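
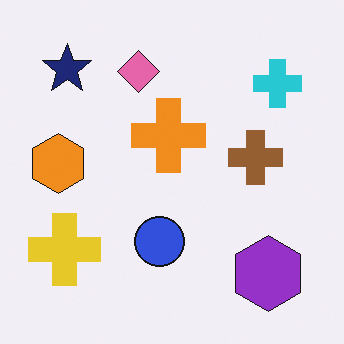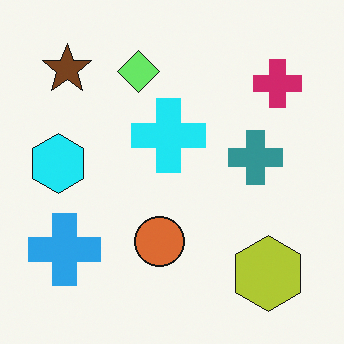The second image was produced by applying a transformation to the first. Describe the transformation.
It was hue-shifted by a moderate amount.

Every shape's color has rotated by the same amount around the hue wheel — a uniform hue shift.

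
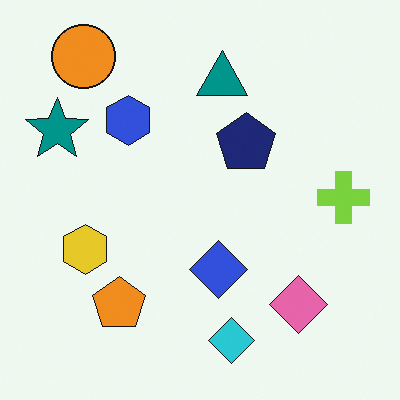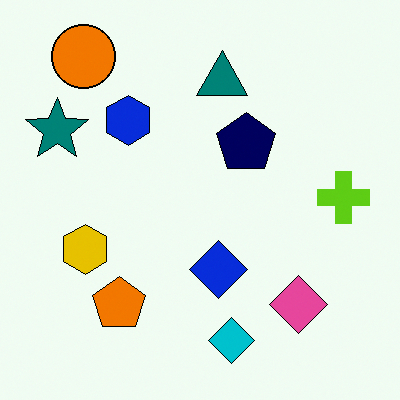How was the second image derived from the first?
The image was given slightly increased contrast.

Tones are pushed away from mid-grey across the whole image — a global contrast change.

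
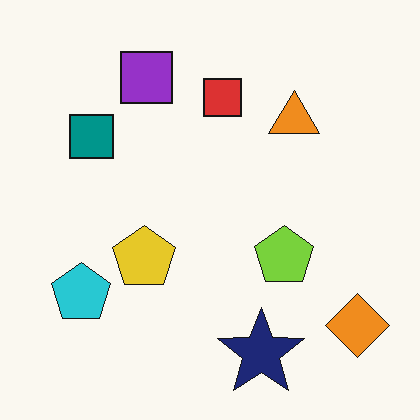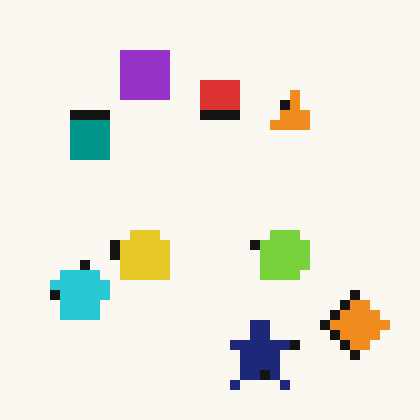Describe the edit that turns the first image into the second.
The image was coarsely pixelated.

Shapes are reduced to large square blocks; fine edges and outlines are lost — a downscale-then-upscale (mosaic) effect.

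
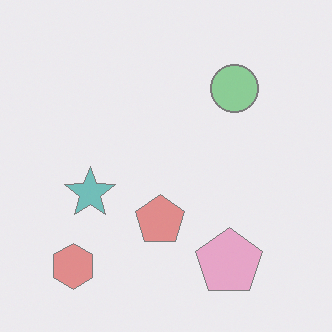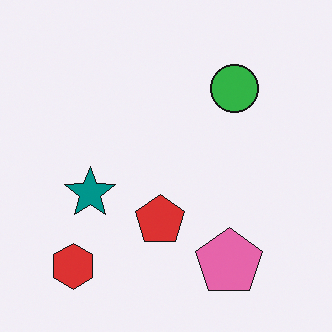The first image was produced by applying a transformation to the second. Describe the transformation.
The transformation is: given much lower contrast.

Tones are pushed toward mid-grey across the whole image — a global contrast change.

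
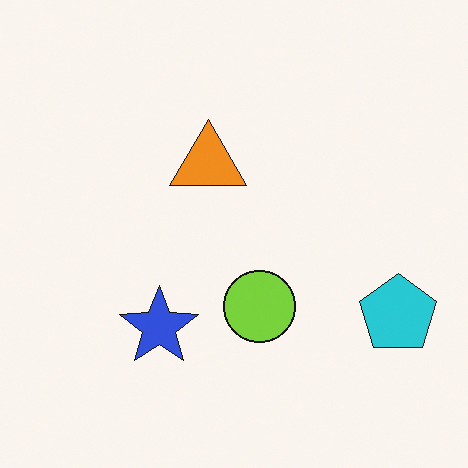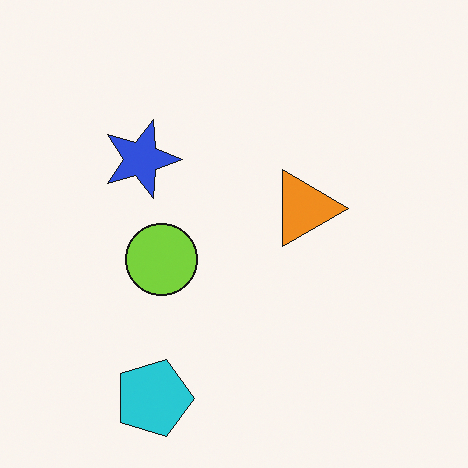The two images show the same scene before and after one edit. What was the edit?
The image was rotated 90° clockwise.

The cyan pentagon sits in the bottom-right of the first image and the bottom-left of the second — consistent with a whole-image 90° clockwise rotation.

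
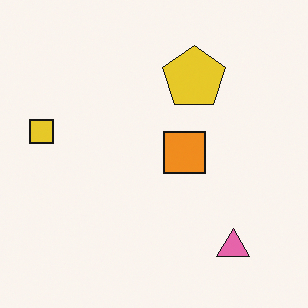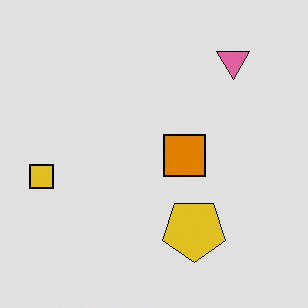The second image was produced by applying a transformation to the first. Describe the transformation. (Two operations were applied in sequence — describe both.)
The image was flipped vertically (top ↔ bottom), then moderately posterized.

The pink triangle is in the bottom-right of the first image and the top-right of the second — shapes on opposite sides of the horizontal midline have swapped in a mirror flip. Each flat color has snapped to a coarser quantized level — most visibly, the near-white background has dropped to a flat grey.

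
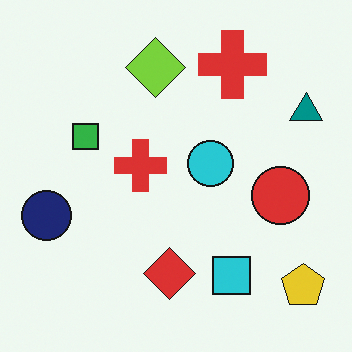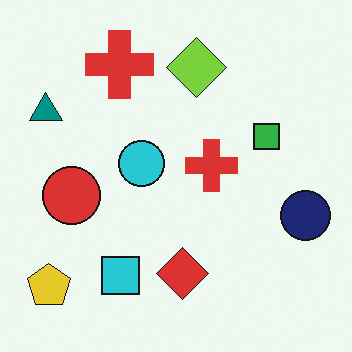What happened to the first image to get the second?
The image was flipped horizontally (left ↔ right).

The teal triangle is in the top-right of the first image and the top-left of the second — shapes on opposite sides of the vertical midline have swapped in a mirror flip.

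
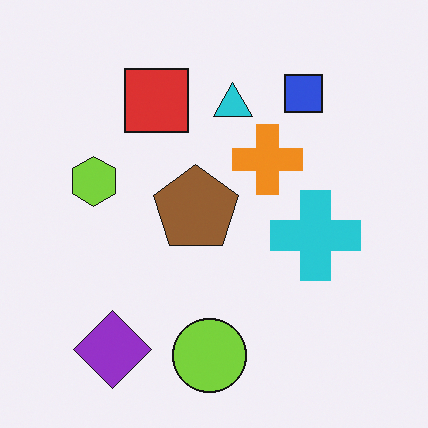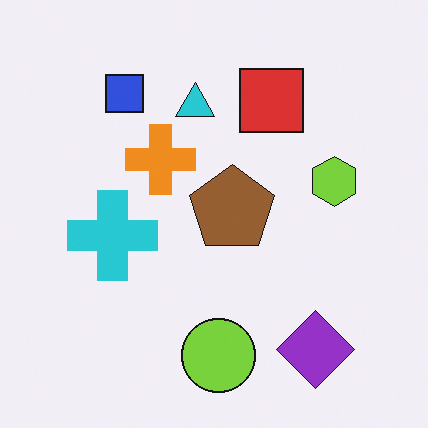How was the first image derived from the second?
The transformation is: flipped horizontally (left ↔ right).

The lime hexagon is in the right of the second image and the left of the first — shapes on opposite sides of the vertical midline have swapped in a mirror flip.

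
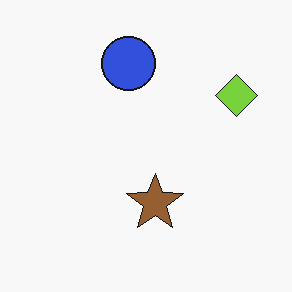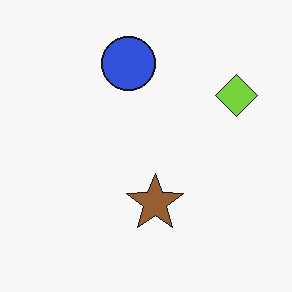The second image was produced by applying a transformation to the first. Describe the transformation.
The second image is the first given moderate JPEG compression.

Blocky 8×8 compression artifacts appear around shape edges and the flat background shows ringing — characteristic JPEG degradation.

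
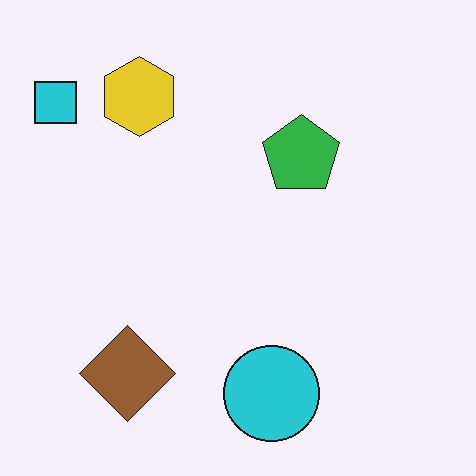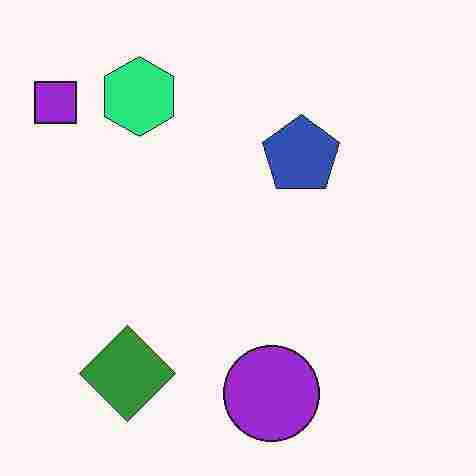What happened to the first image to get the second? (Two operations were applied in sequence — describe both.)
Hue-shifted through roughly a third of the color wheel, then degraded with heavy JPEG compression.

Every shape's color has rotated by the same amount around the hue wheel — a uniform hue shift. Blocky 8×8 compression artifacts appear around shape edges and the flat background shows ringing — characteristic JPEG degradation.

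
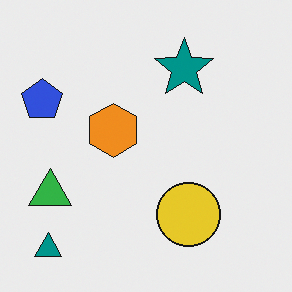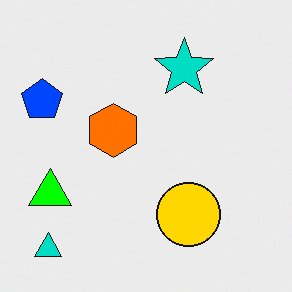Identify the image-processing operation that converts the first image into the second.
This is the original image heavily oversaturated.

All colors are more vivid — a global saturation change.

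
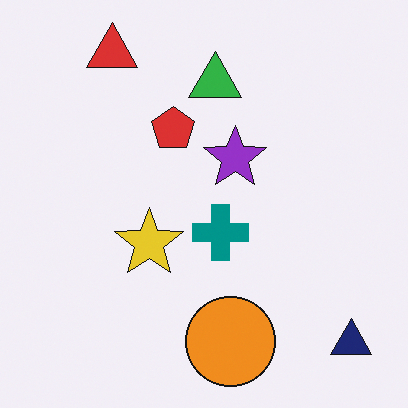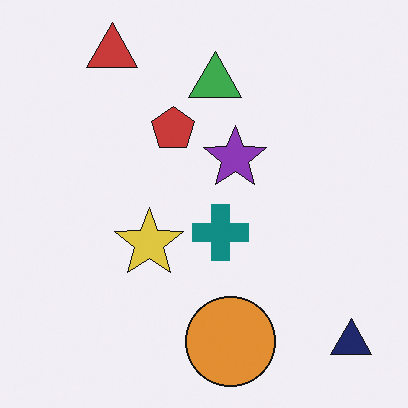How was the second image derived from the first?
The transformation is: slightly desaturated.

All colors are more muted and greyish — a global saturation change.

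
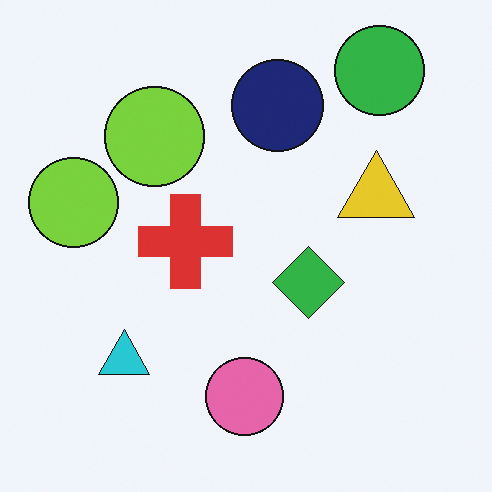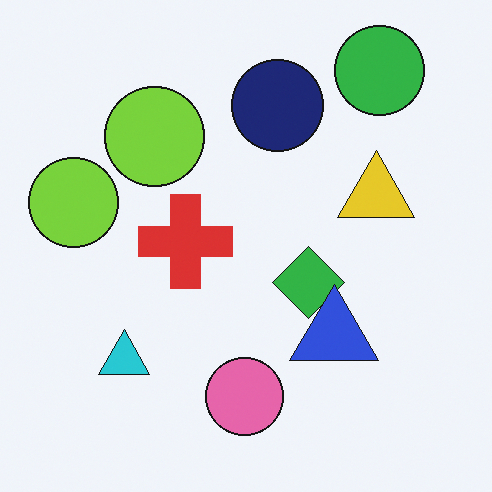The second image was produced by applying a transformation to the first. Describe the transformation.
The transformation is: overlaid with an additional blue triangle.

A blue triangle appears in the second image that is absent from the first.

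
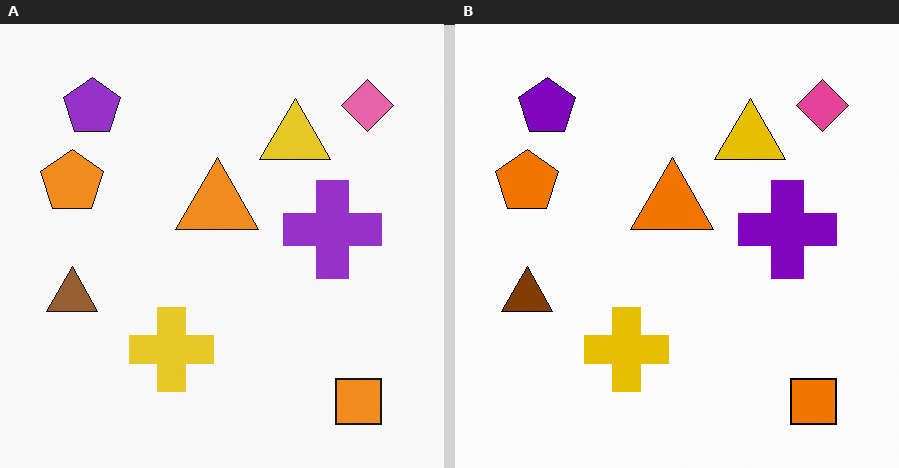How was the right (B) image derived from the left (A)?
The image was given slightly increased contrast.

Tones are pushed away from mid-grey across the whole image — a global contrast change.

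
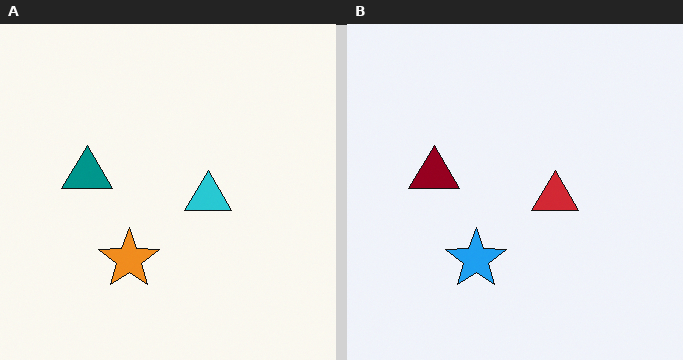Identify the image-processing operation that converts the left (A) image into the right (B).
The right (B) image is the left (A) hue-shifted by a large amount.

Every shape's color has rotated by the same amount around the hue wheel — a uniform hue shift.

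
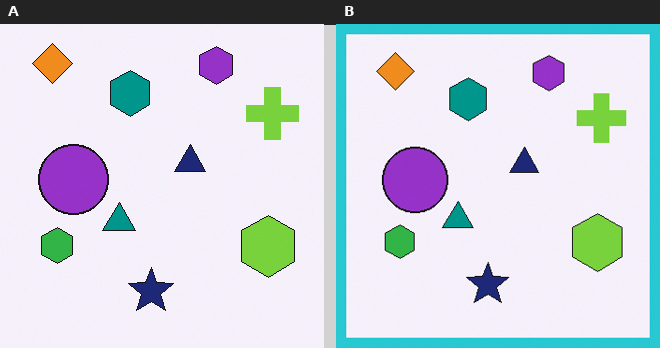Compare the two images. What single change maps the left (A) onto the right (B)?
The image was framed with a cyan border.

A solid cyan frame runs around the edge of the right (B) image, with the content slightly shrunk inside it.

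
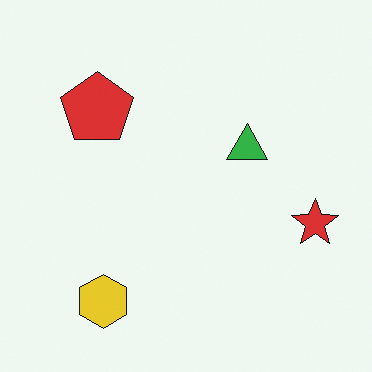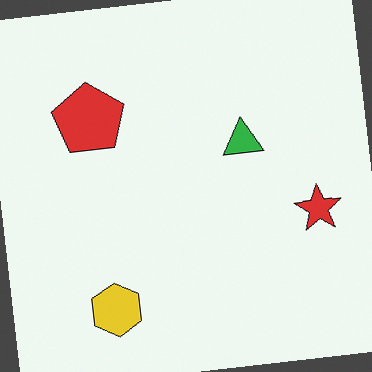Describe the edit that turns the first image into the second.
The second image is the first rotated counter-clockwise by a few degrees.

Every shape is tilted by the same angle and the image corners show triangular fill wedges — a whole-image rotation by a non-right angle.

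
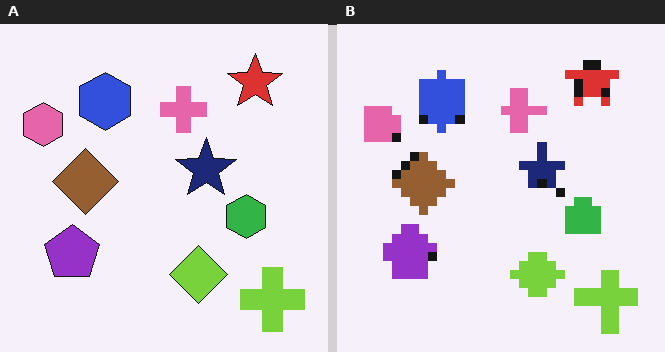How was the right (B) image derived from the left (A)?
The image was coarsely pixelated.

Shapes are reduced to large square blocks; fine edges and outlines are lost — a downscale-then-upscale (mosaic) effect.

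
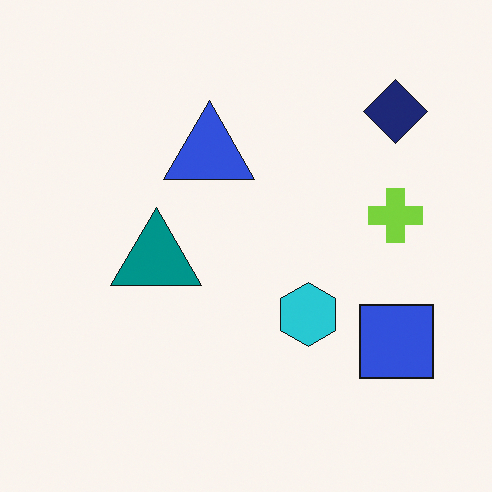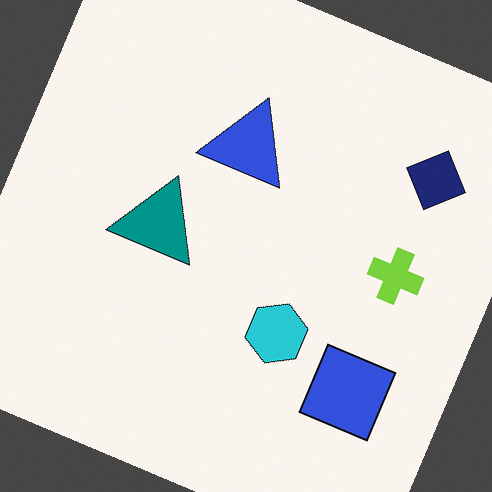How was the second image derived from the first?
This is the original image rotated clockwise by a clearly visible amount.

Every shape is tilted by the same angle and the image corners show triangular fill wedges — a whole-image rotation by a non-right angle.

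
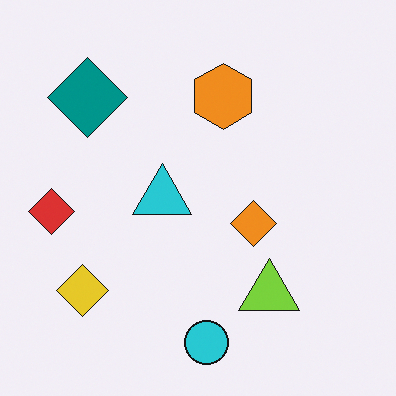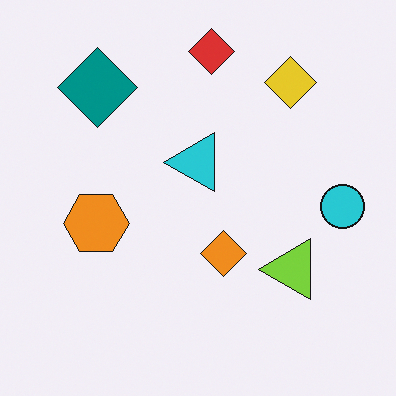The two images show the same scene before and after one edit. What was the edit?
The image was transposed (reflected across the top-left ↔ bottom-right diagonal).

Shapes have swapped their row and column positions — what was in the top-right is now in the bottom-left — a diagonal reflection.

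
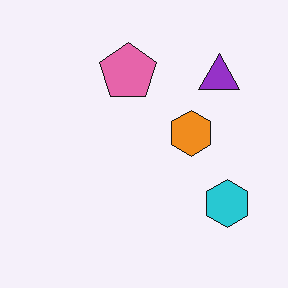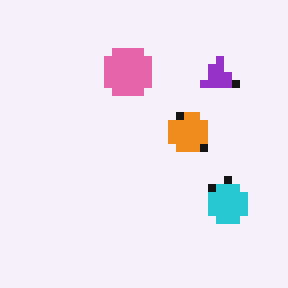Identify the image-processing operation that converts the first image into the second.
The second image is the first moderately pixelated.

Shapes are reduced to large square blocks; fine edges and outlines are lost — a downscale-then-upscale (mosaic) effect.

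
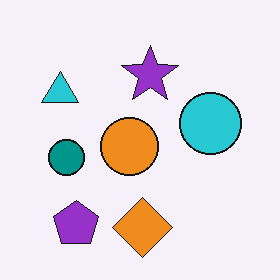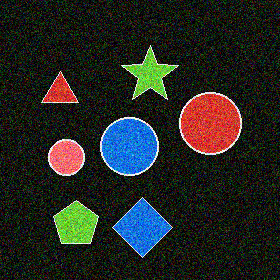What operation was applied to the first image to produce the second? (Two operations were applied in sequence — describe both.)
The second image is the first degraded with a thick layer of grain, then color-inverted (negative).

Random speckle covers the whole image, including the flat background. The light background has become dark and every shape's color is its complement — a photographic negative.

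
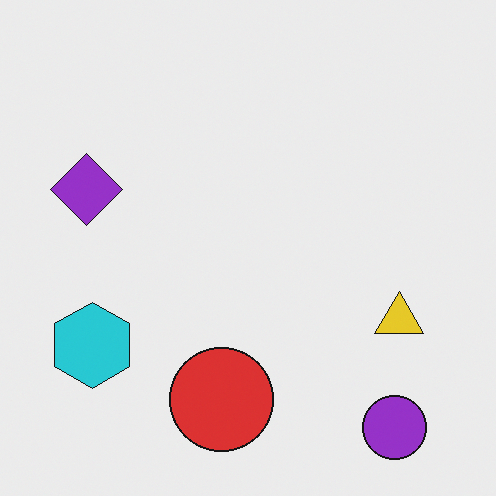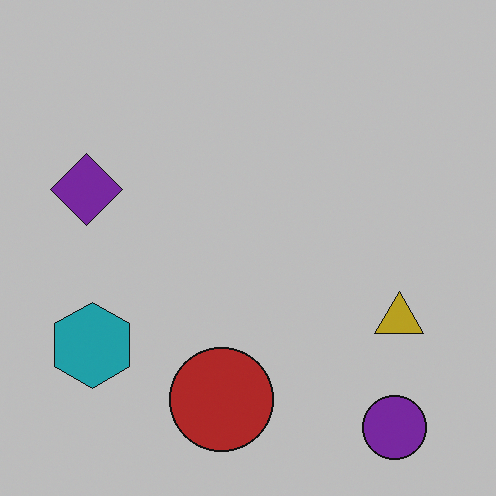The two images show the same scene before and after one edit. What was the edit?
It was slightly darkened.

Every pixel — background and shapes alike — is uniformly darkened.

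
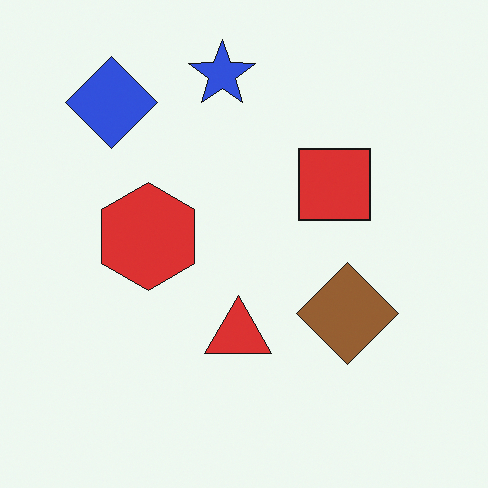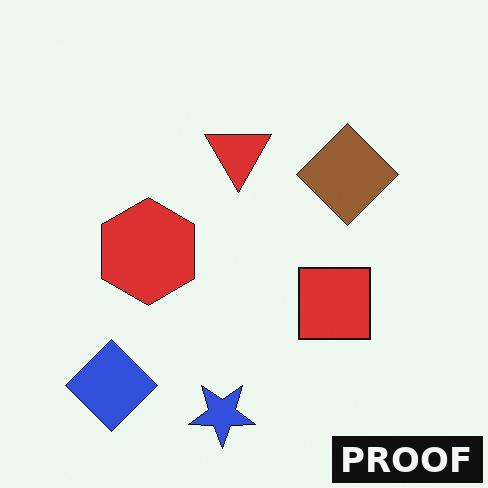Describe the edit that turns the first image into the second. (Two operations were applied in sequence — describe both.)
The transformation is: flipped vertically (top ↔ bottom), then watermarked with the text "PROOF" in the lower-right corner.

The blue star is in the top of the first image and the bottom of the second — shapes on opposite sides of the horizontal midline have swapped in a mirror flip. A dark label reading "PROOF" appears in the lower-right corner.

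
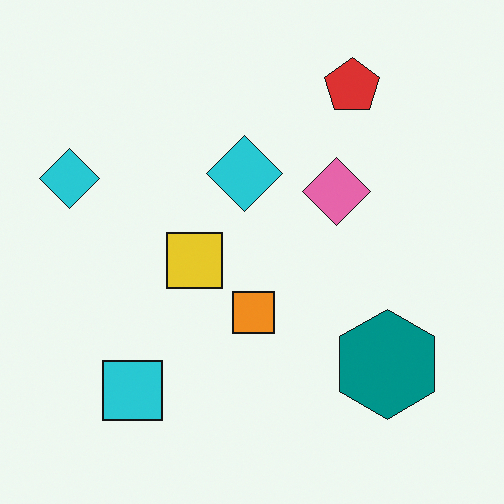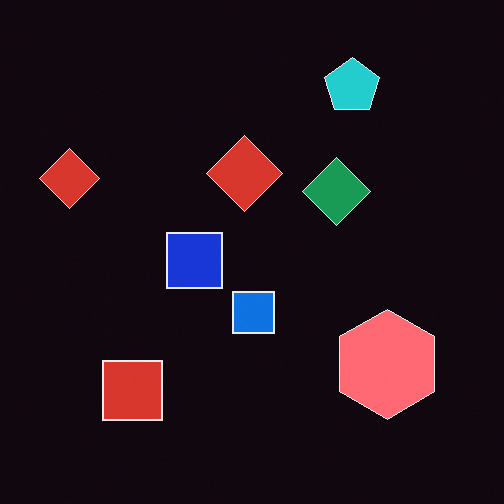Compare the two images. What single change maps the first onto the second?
The image was color-inverted (negative).

The light background has become dark and every shape's color is its complement — a photographic negative.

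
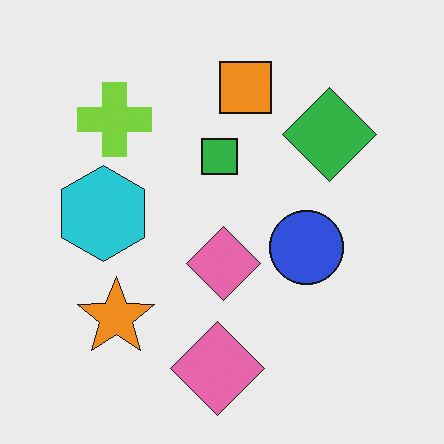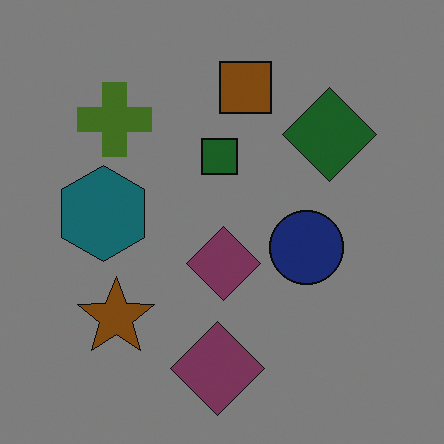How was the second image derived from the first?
Darkened a lot.

Every pixel — background and shapes alike — is uniformly darkened.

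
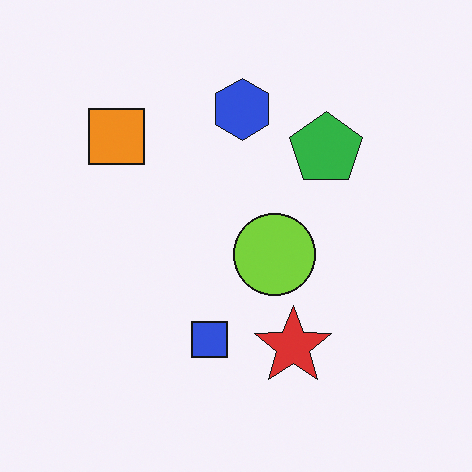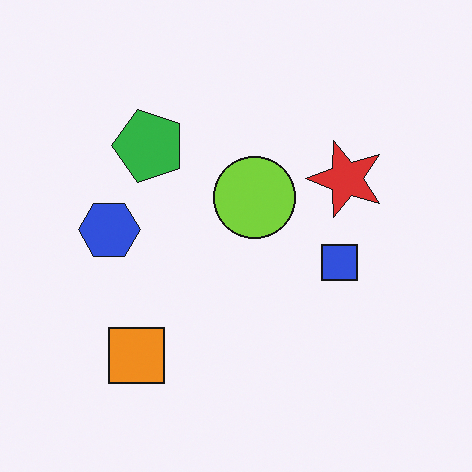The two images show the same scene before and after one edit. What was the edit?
The transformation is: rotated 90° counter-clockwise.

The orange square sits in the top-left of the first image and the bottom-left of the second — consistent with a whole-image 90° counter-clockwise rotation.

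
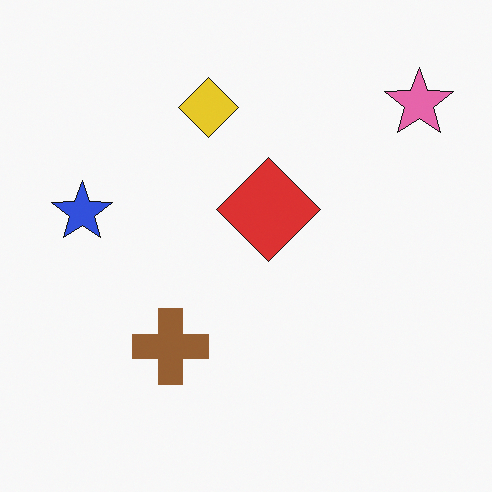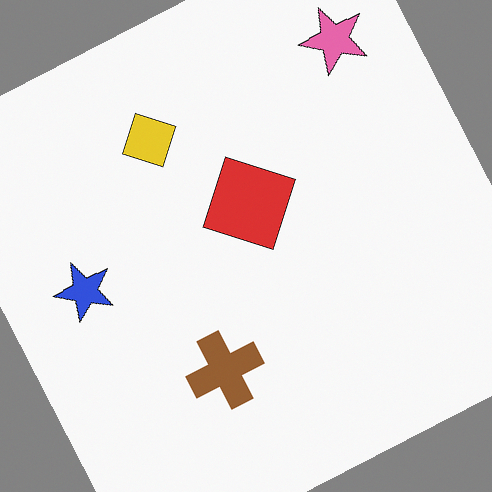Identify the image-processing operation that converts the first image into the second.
This is the original image rotated counter-clockwise by a clearly visible amount.

Every shape is tilted by the same angle and the image corners show triangular fill wedges — a whole-image rotation by a non-right angle.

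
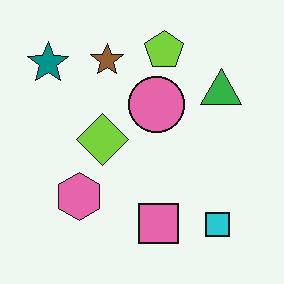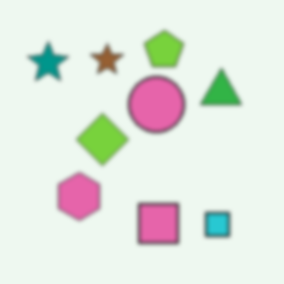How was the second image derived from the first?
This is the original image lightly blurred.

Shape edges and outlines are uniformly softened across the whole image.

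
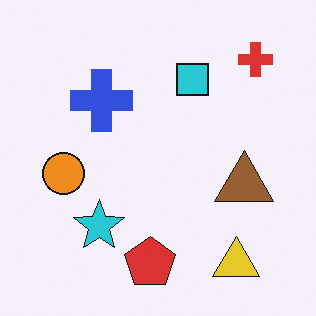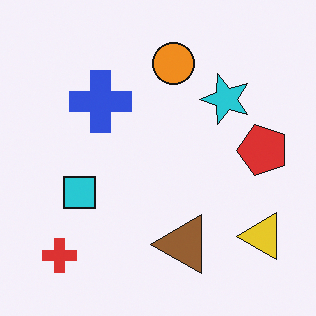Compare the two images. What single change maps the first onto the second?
The second image is the first transposed (reflected across the top-left ↔ bottom-right diagonal).

Shapes have swapped their row and column positions — what was in the top-right is now in the bottom-left — a diagonal reflection.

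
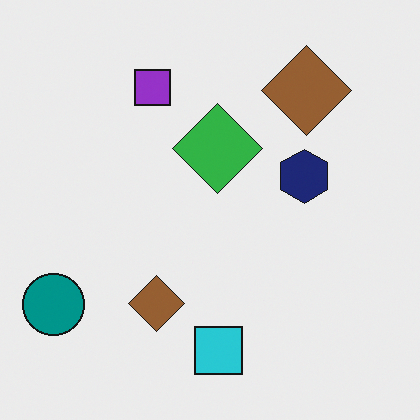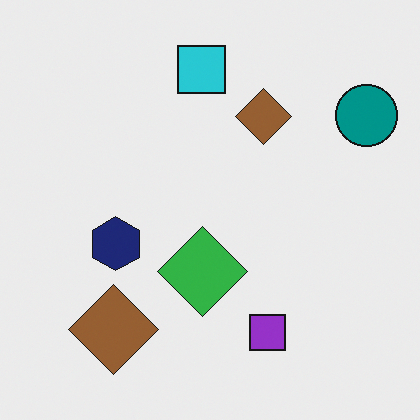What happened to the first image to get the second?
Rotated 180°.

The teal circle sits in the bottom-left of the first image and the top-right of the second — consistent with a whole-image 180° rotation.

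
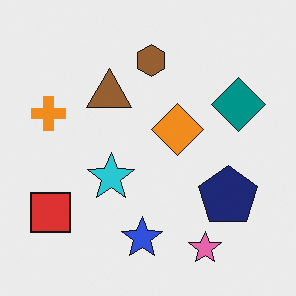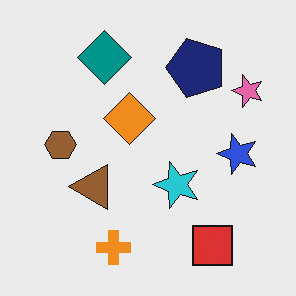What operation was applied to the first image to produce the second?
It was rotated 90° counter-clockwise.

The red square sits in the bottom-left of the first image and the bottom-right of the second — consistent with a whole-image 90° counter-clockwise rotation.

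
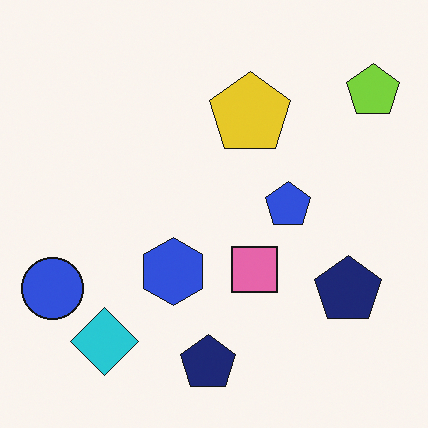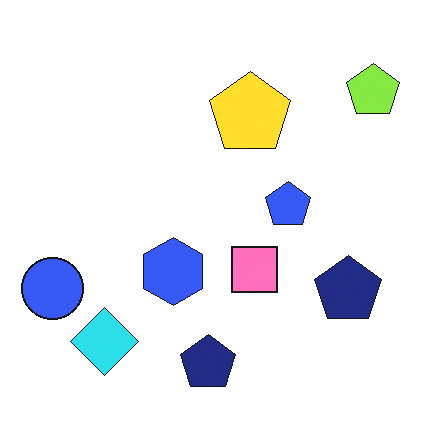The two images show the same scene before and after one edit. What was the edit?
The second image is the first brightened a little.

Every pixel — background and shapes alike — is uniformly brightened.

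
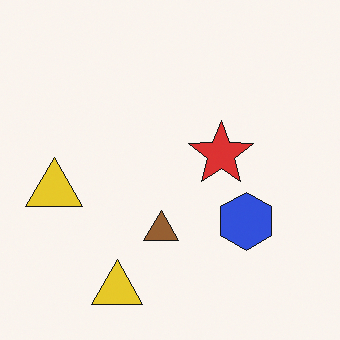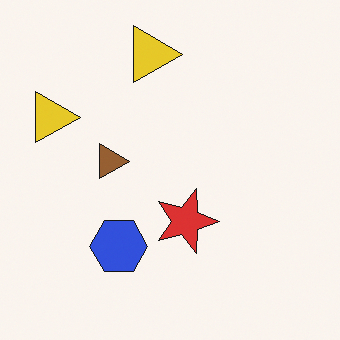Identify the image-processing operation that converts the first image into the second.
The image was rotated 90° clockwise.

The blue hexagon sits in the right of the first image and the bottom of the second — consistent with a whole-image 90° clockwise rotation.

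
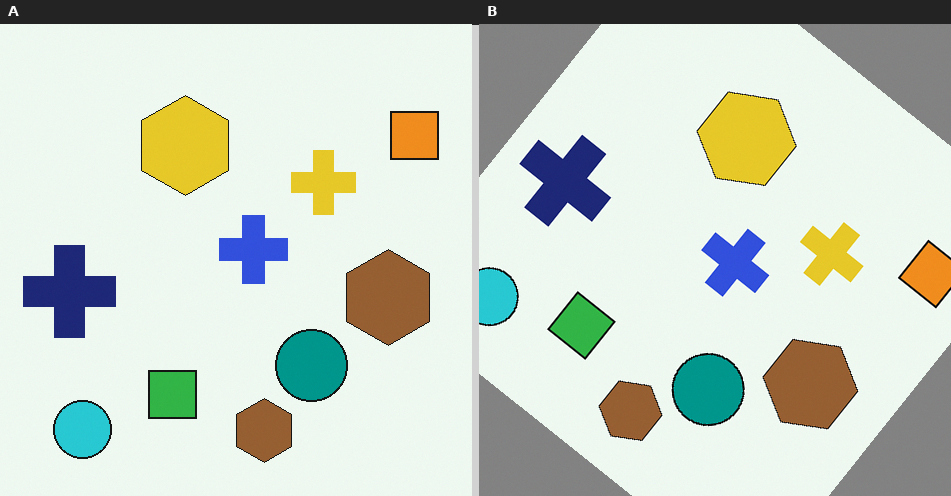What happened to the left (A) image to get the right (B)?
It was rotated clockwise by a large amount — several tens of degrees.

Every shape is tilted by the same angle and the image corners show triangular fill wedges — a whole-image rotation by a non-right angle.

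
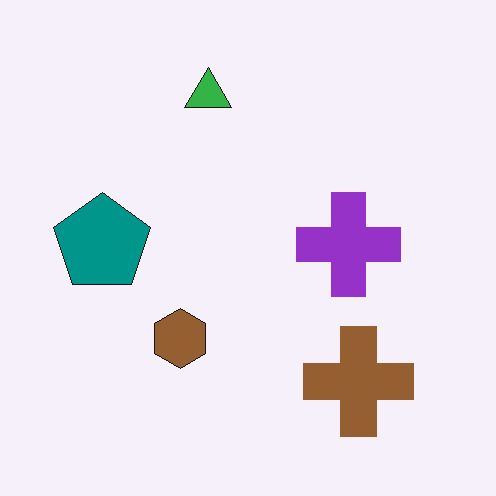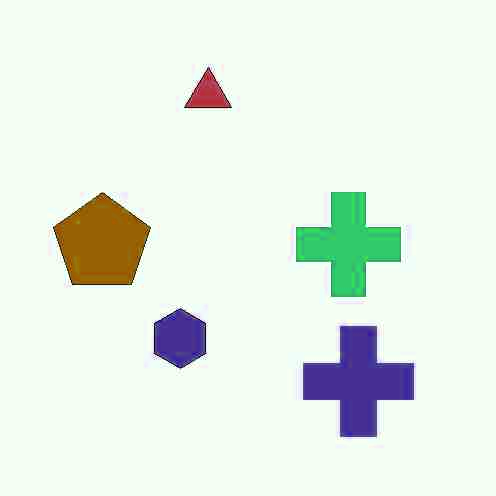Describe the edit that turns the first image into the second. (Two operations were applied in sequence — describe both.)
Heavily JPEG-compressed with obvious blocking artifacts, then hue-shifted by a large amount.

Blocky 8×8 compression artifacts appear around shape edges and the flat background shows ringing — characteristic JPEG degradation. Every shape's color has rotated by the same amount around the hue wheel — a uniform hue shift.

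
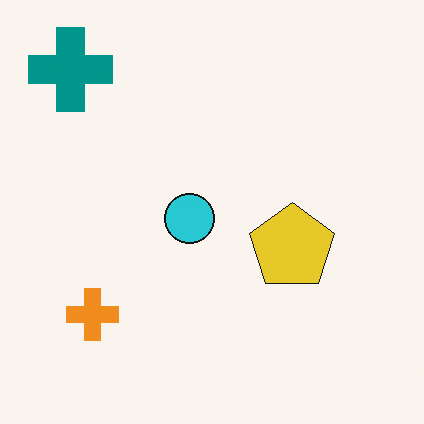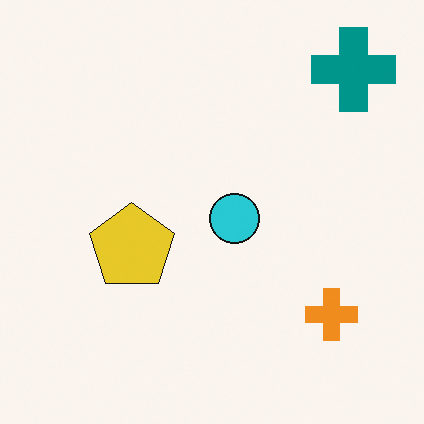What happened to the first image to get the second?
It was flipped horizontally (left ↔ right).

The teal cross is in the top-left of the first image and the top-right of the second — shapes on opposite sides of the vertical midline have swapped in a mirror flip.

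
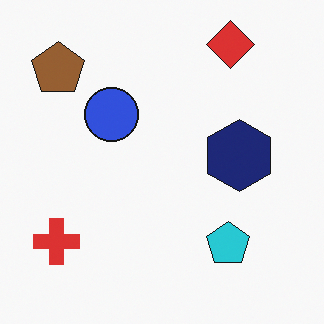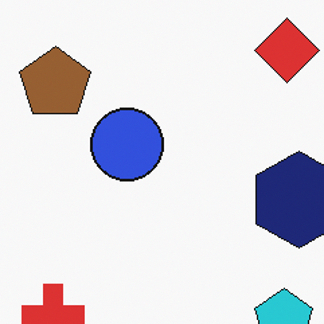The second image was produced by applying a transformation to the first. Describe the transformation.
The image was cropped to a modestly smaller region and rescaled.

The visible shapes are larger and the field of view is narrower; shapes near the original edges may be partly or wholly outside the frame — a crop-and-rescale.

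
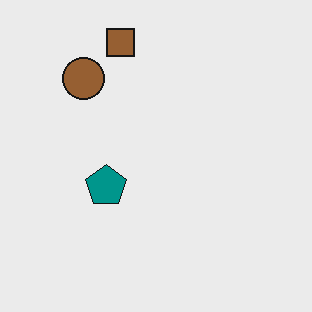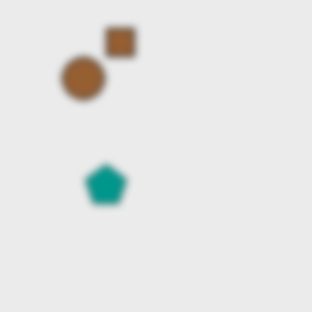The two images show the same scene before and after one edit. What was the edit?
It was moderately blurred.

Shape edges and outlines are uniformly softened across the whole image.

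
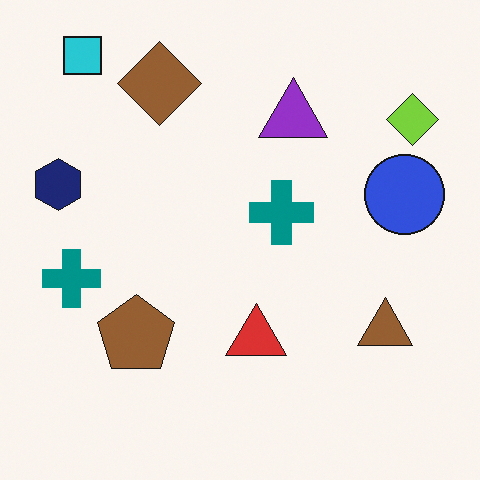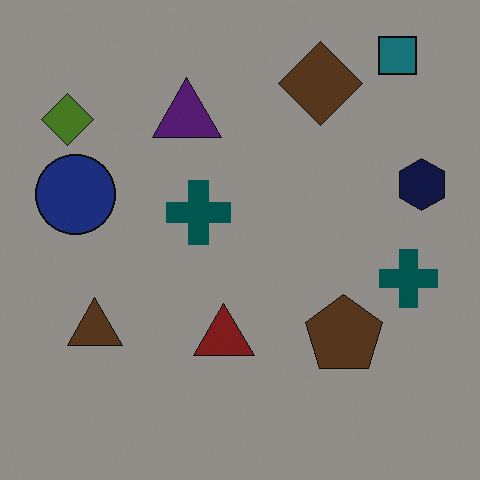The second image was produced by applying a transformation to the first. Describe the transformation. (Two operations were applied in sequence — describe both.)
The transformation is: flipped horizontally (left ↔ right), then substantially darkened.

The navy hexagon is in the left of the first image and the right of the second — shapes on opposite sides of the vertical midline have swapped in a mirror flip. Every pixel — background and shapes alike — is uniformly darkened.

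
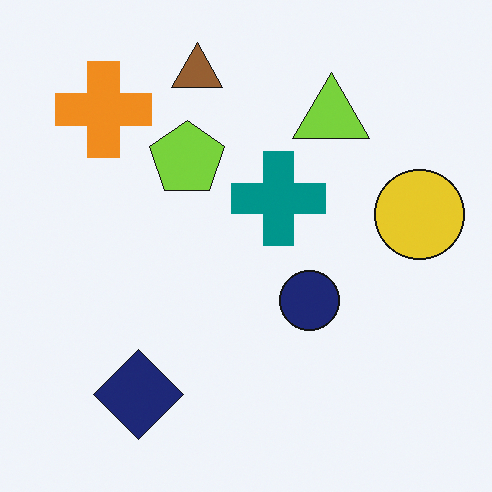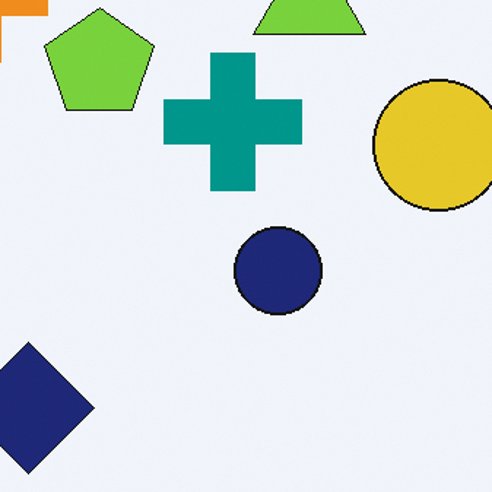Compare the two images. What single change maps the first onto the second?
This is the original image cropped slightly and scaled back up.

The visible shapes are larger and the field of view is narrower; shapes near the original edges may be partly or wholly outside the frame — a crop-and-rescale.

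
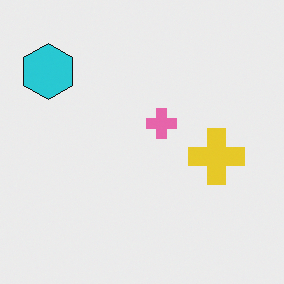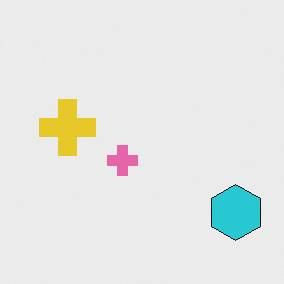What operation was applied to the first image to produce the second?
The transformation is: rotated 180°.

The cyan hexagon sits in the top-left of the first image and the bottom-right of the second — consistent with a whole-image 180° rotation.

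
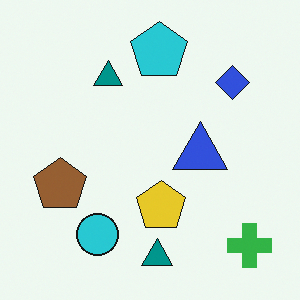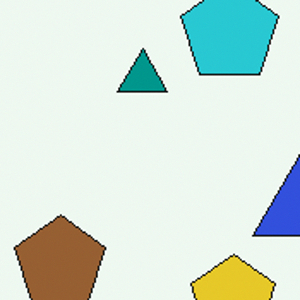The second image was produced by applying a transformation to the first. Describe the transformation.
It was cropped to a noticeably smaller region and rescaled.

The visible shapes are larger and the field of view is narrower; shapes near the original edges may be partly or wholly outside the frame — a crop-and-rescale.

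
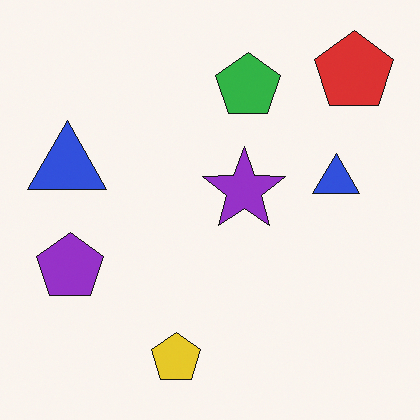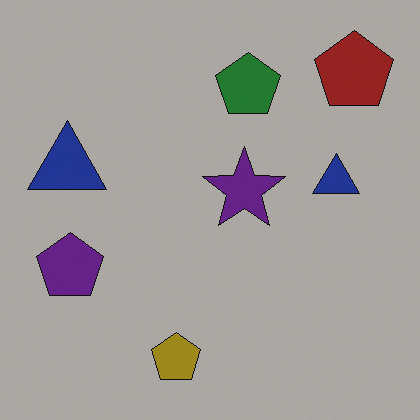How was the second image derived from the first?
Substantially darkened.

Every pixel — background and shapes alike — is uniformly darkened.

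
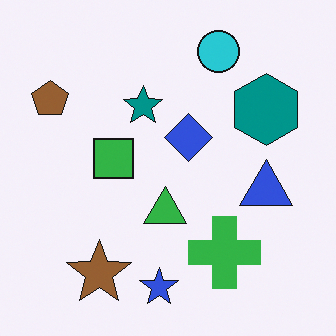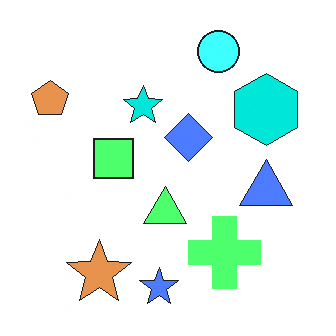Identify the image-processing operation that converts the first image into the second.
It was substantially brightened.

Every pixel — background and shapes alike — is uniformly brightened.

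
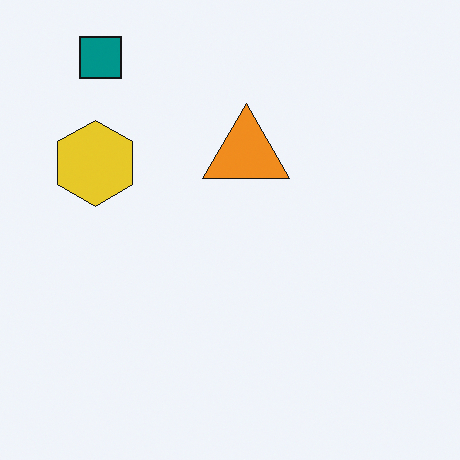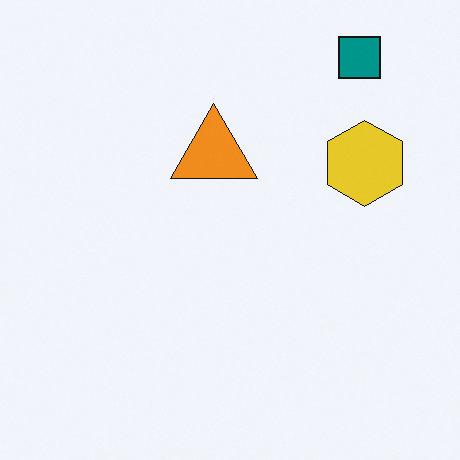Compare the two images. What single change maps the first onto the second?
The second image is the first flipped horizontally (left ↔ right).

The yellow hexagon is in the left of the first image and the right of the second — shapes on opposite sides of the vertical midline have swapped in a mirror flip.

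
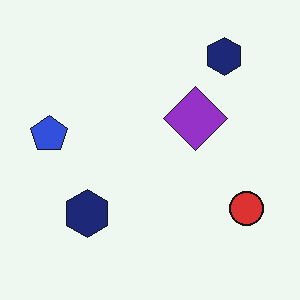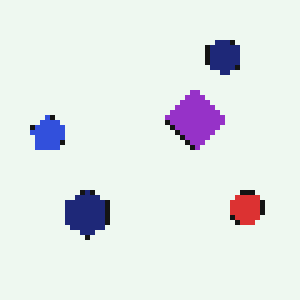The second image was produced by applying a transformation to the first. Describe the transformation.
The second image is the first mildly pixelated.

Shapes are reduced to large square blocks; fine edges and outlines are lost — a downscale-then-upscale (mosaic) effect.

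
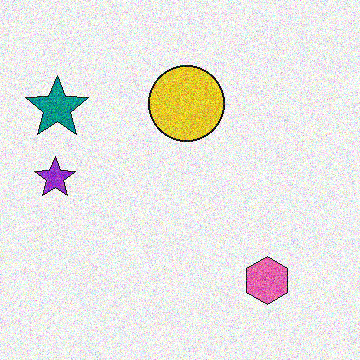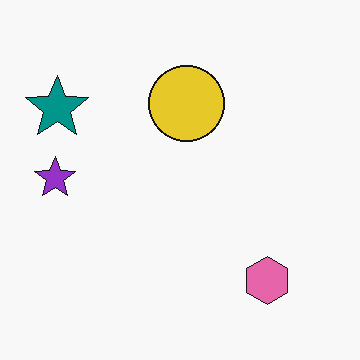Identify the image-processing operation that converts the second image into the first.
The image was degraded with strong gaussian noise.

Random speckle covers the whole image, including the flat background.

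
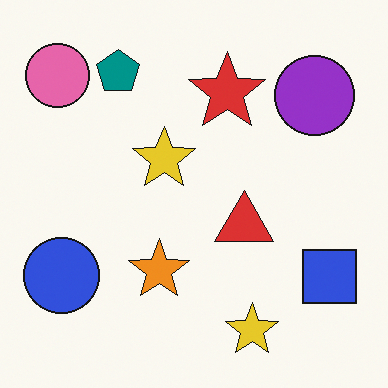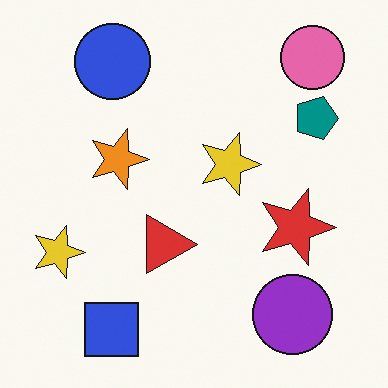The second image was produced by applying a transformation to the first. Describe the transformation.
The image was rotated 90° clockwise.

The pink circle sits in the top-left of the first image and the top-right of the second — consistent with a whole-image 90° clockwise rotation.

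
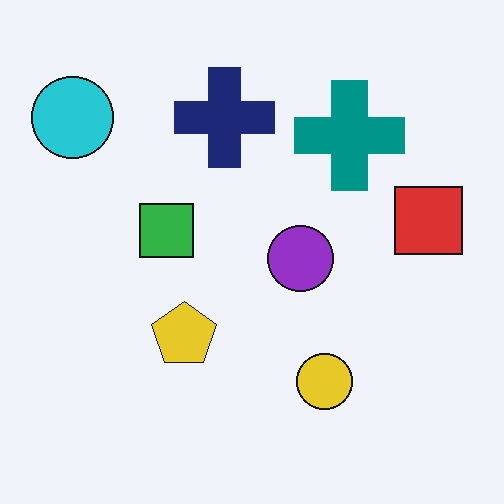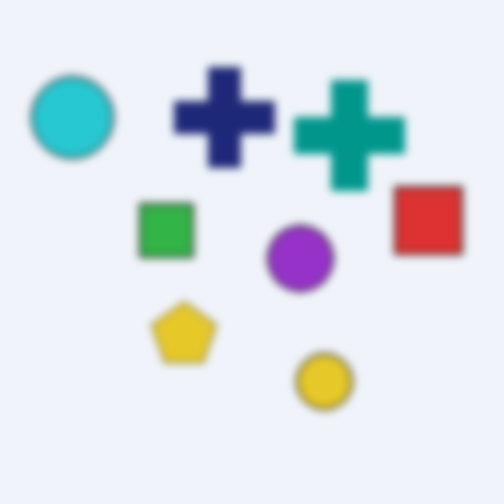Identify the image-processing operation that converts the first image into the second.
The image was moderately blurred.

Shape edges and outlines are uniformly softened across the whole image.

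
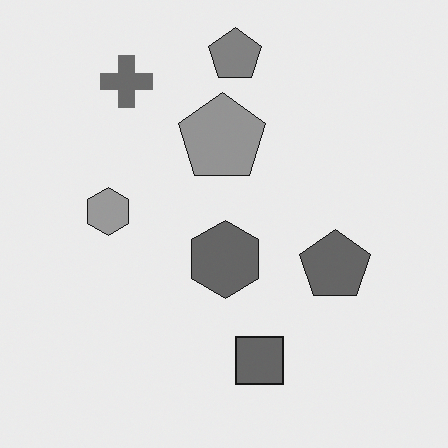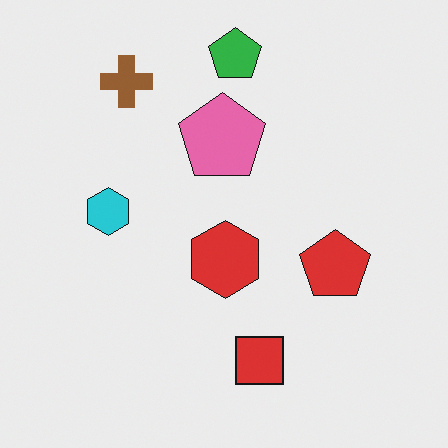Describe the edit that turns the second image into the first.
It was converted to grayscale.

All color is removed — every shape is now a shade of grey.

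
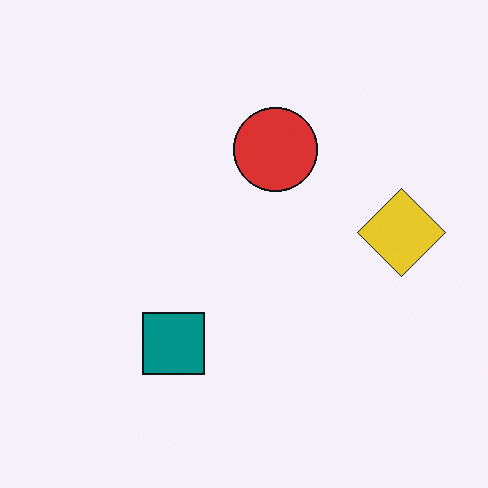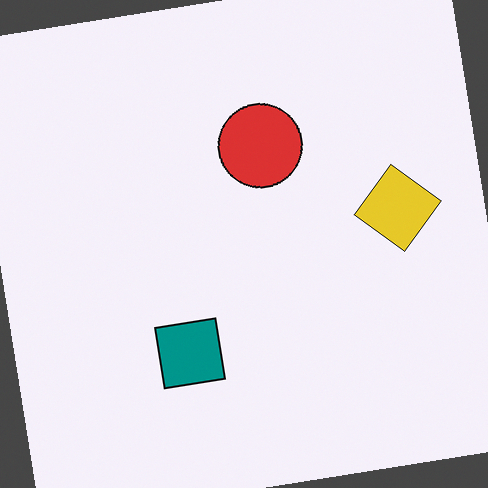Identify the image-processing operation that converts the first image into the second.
The transformation is: rotated counter-clockwise by a small amount.

Every shape is tilted by the same angle and the image corners show triangular fill wedges — a whole-image rotation by a non-right angle.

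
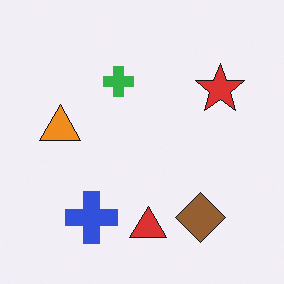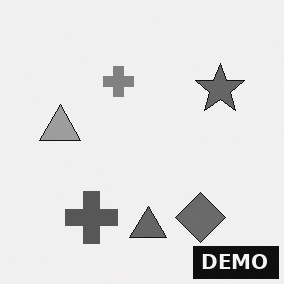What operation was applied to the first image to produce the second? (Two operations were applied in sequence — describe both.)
The transformation is: converted to grayscale, then watermarked with the text "DEMO" in the lower-right corner.

All color is removed — every shape is now a shade of grey. A dark label reading "DEMO" appears in the lower-right corner.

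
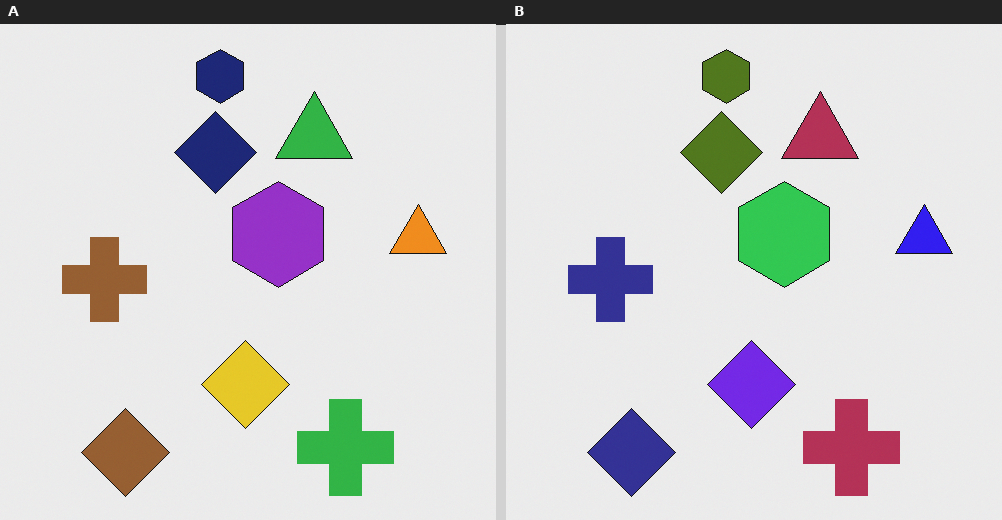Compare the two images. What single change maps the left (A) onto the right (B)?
Hue-shifted through roughly half the color wheel.

Every shape's color has rotated by the same amount around the hue wheel — a uniform hue shift.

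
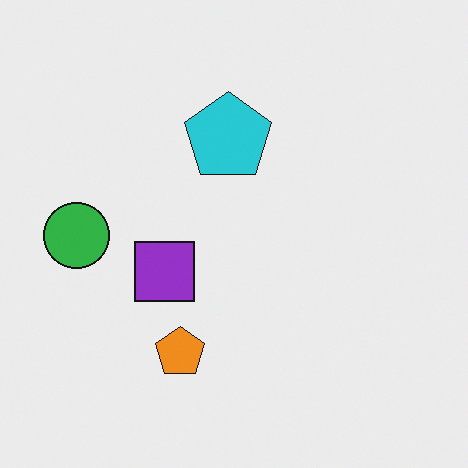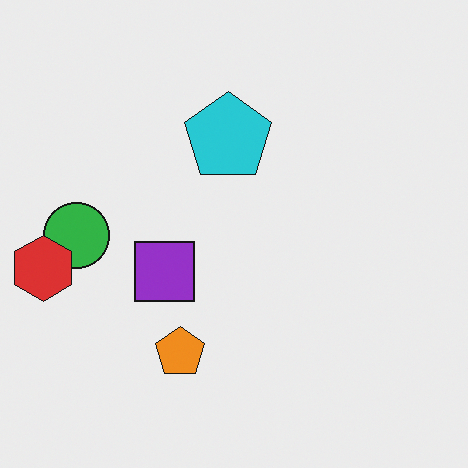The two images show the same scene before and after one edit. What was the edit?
This is the original image overlaid with an additional red hexagon.

A red hexagon appears in the second image that is absent from the first.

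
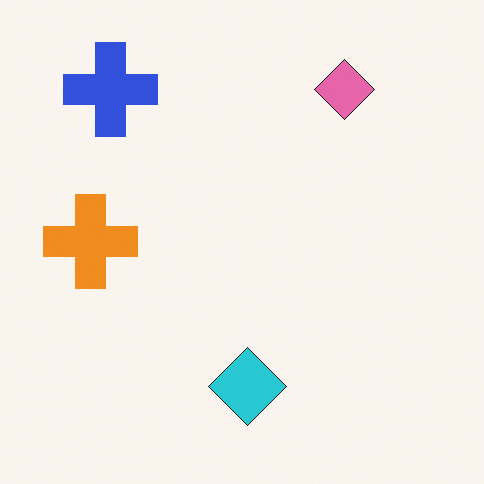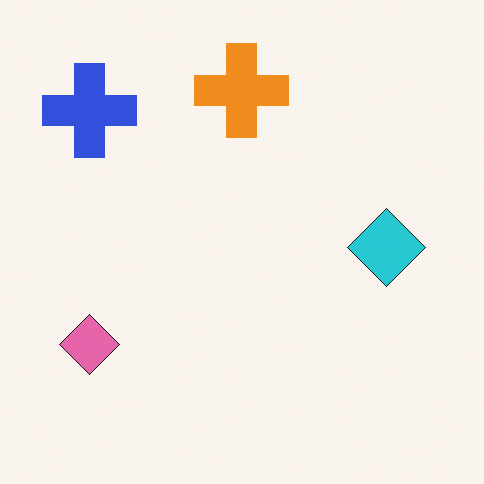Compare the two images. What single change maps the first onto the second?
The second image is the first transposed (reflected across the top-left ↔ bottom-right diagonal).

Shapes have swapped their row and column positions — what was in the top-right is now in the bottom-left — a diagonal reflection.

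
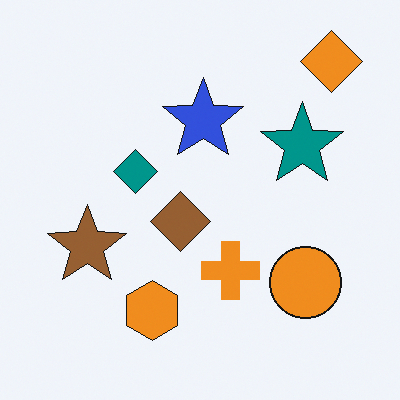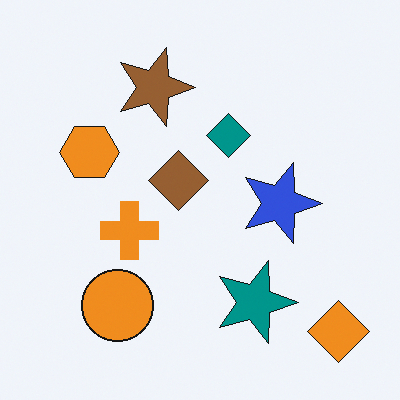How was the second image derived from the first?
Rotated 90° clockwise.

The orange diamond sits in the top-right of the first image and the bottom-right of the second — consistent with a whole-image 90° clockwise rotation.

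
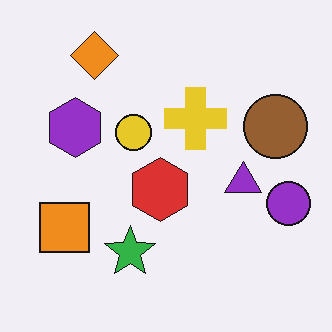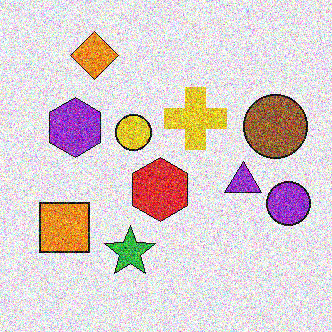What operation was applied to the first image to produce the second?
The image was degraded with a thick layer of grain.

Random speckle covers the whole image, including the flat background.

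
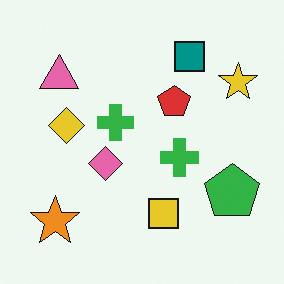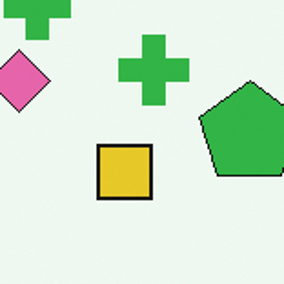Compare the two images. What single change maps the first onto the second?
Cropped to a noticeably smaller region and rescaled.

The visible shapes are larger and the field of view is narrower; shapes near the original edges may be partly or wholly outside the frame — a crop-and-rescale.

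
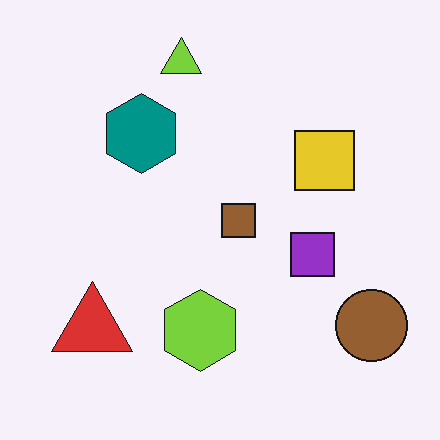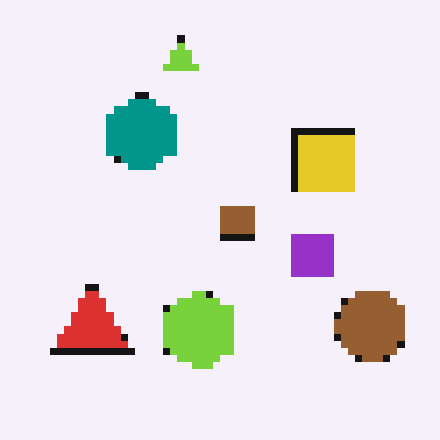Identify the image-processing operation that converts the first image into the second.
It was pixelated into visible square blocks.

Shapes are reduced to large square blocks; fine edges and outlines are lost — a downscale-then-upscale (mosaic) effect.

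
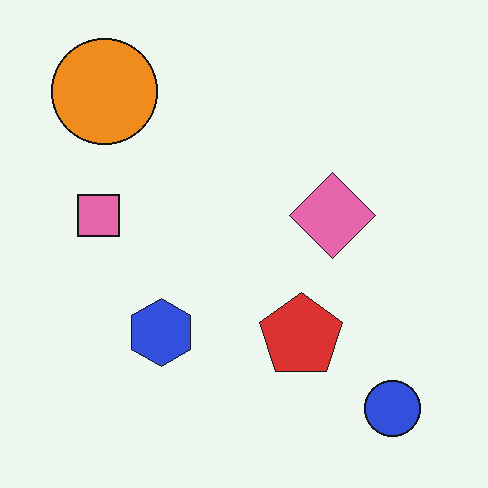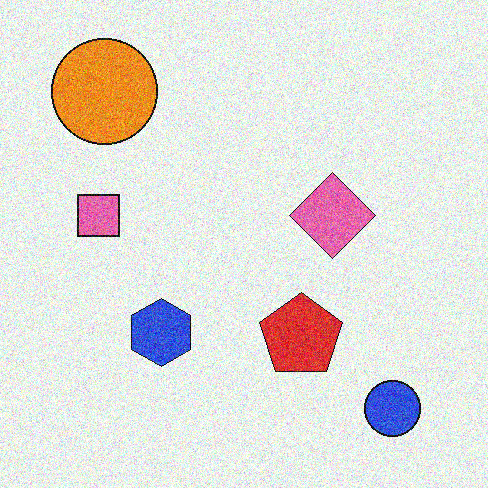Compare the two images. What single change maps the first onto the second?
Degraded with heavy additive noise.

Random speckle covers the whole image, including the flat background.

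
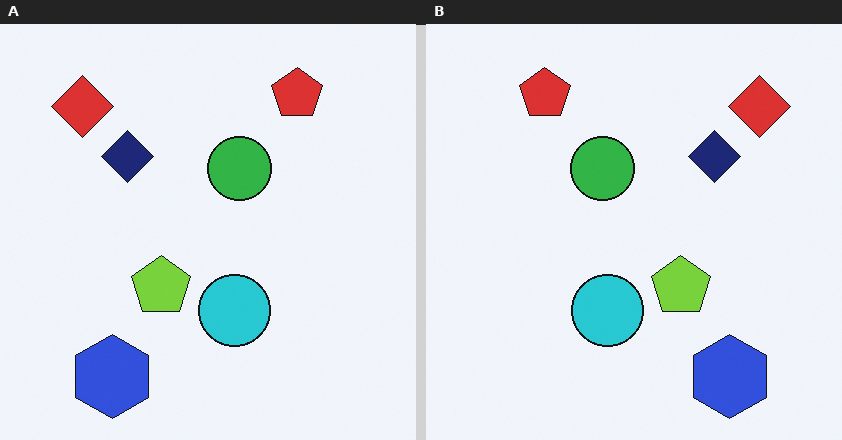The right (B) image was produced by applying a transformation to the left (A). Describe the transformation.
Flipped horizontally (left ↔ right).

The red diamond is in the top-left of the left (A) image and the top-right of the right (B) — shapes on opposite sides of the vertical midline have swapped in a mirror flip.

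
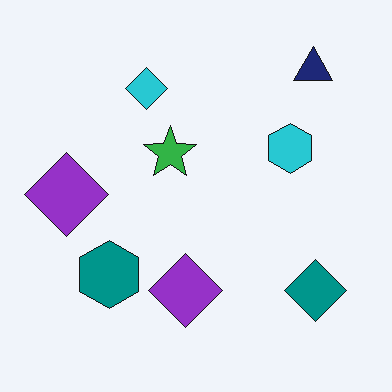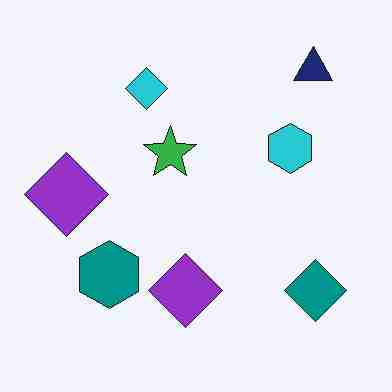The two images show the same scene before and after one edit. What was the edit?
The second image is the first heavily JPEG-compressed with obvious blocking artifacts.

Blocky 8×8 compression artifacts appear around shape edges and the flat background shows ringing — characteristic JPEG degradation.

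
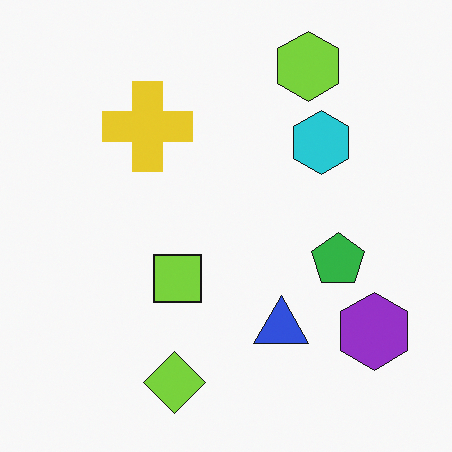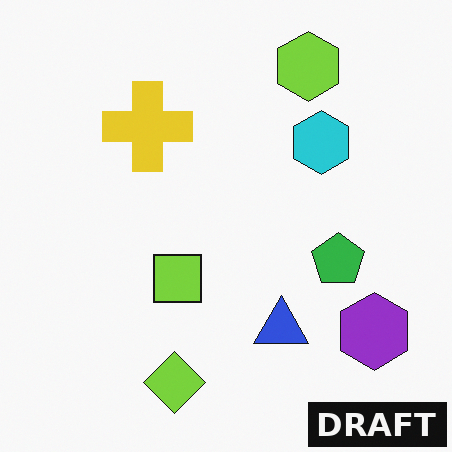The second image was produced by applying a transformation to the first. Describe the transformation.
The image was watermarked with the text "DRAFT" in the lower-right corner.

A dark label reading "DRAFT" appears in the lower-right corner.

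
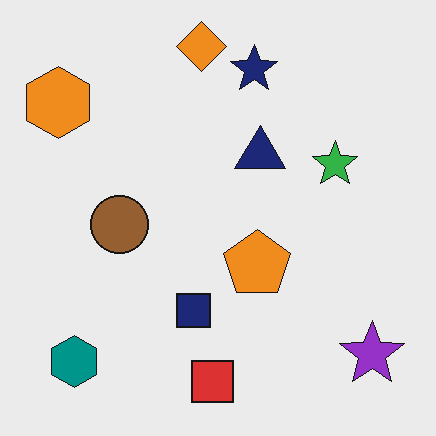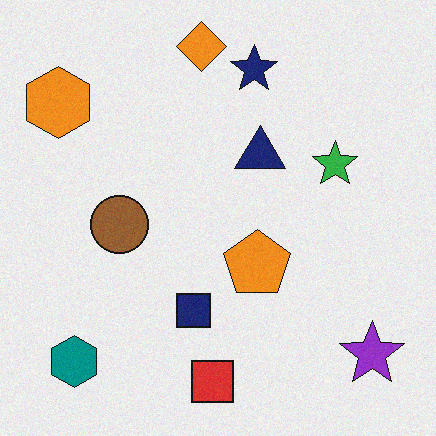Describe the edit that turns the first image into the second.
The image was degraded with light additive noise.

Random speckle covers the whole image, including the flat background.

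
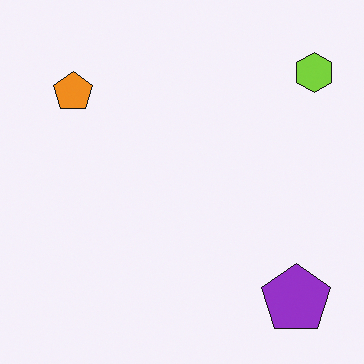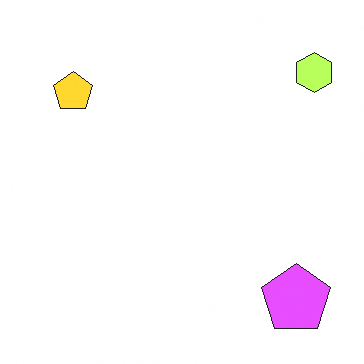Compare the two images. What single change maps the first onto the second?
The second image is the first noticeably brightened.

Every pixel — background and shapes alike — is uniformly brightened.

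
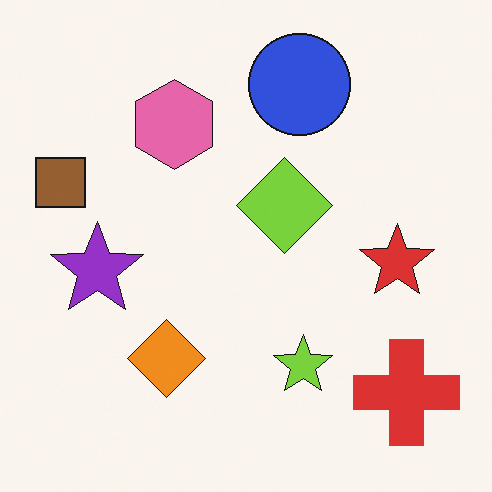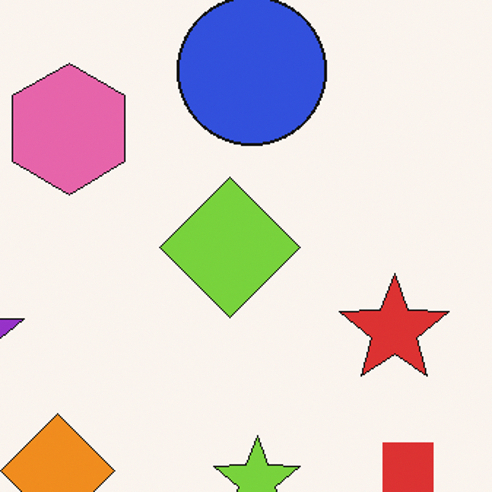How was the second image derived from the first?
This is the original image cropped slightly and scaled back up.

The visible shapes are larger and the field of view is narrower; shapes near the original edges may be partly or wholly outside the frame — a crop-and-rescale.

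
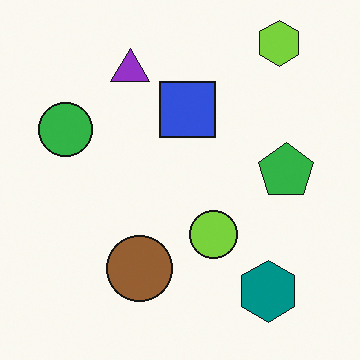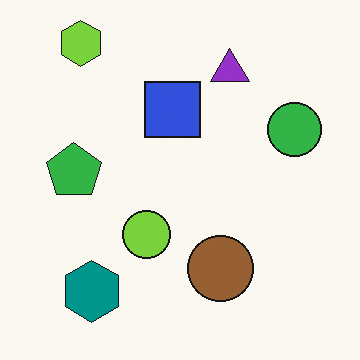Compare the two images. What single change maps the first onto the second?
Flipped horizontally (left ↔ right).

The green circle is in the left of the first image and the right of the second — shapes on opposite sides of the vertical midline have swapped in a mirror flip.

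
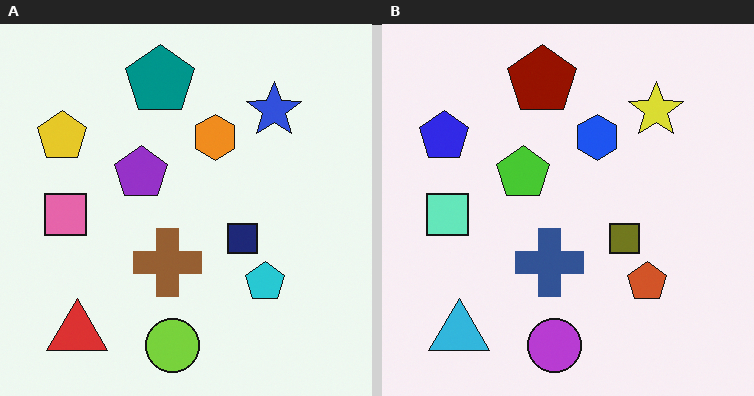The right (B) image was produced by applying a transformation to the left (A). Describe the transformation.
The image was hue-shifted by a large amount.

Every shape's color has rotated by the same amount around the hue wheel — a uniform hue shift.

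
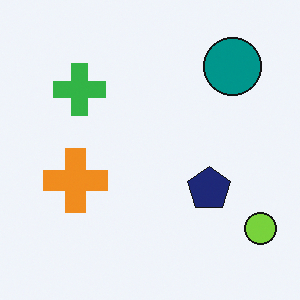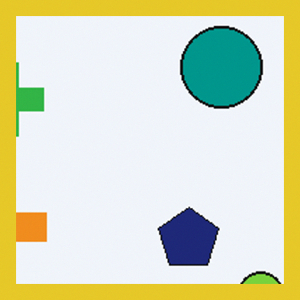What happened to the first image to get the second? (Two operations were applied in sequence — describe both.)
It was cropped to a modestly smaller region and rescaled, then framed with a yellow border.

The visible shapes are larger and the field of view is narrower; shapes near the original edges may be partly or wholly outside the frame — a crop-and-rescale. A solid yellow frame runs around the edge of the second image, with the content slightly shrunk inside it.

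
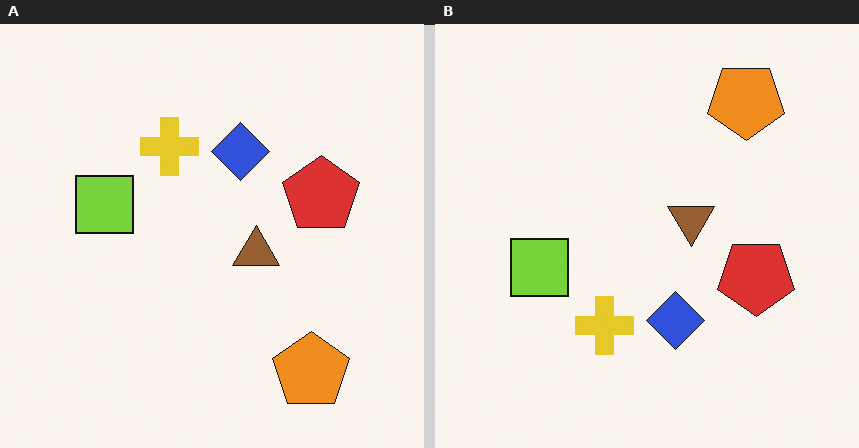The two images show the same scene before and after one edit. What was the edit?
The right (B) image is the left (A) flipped vertically (top ↔ bottom).

The orange pentagon is in the bottom-right of the left (A) image and the top-right of the right (B) — shapes on opposite sides of the horizontal midline have swapped in a mirror flip.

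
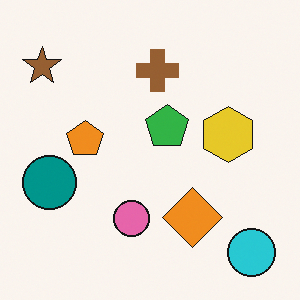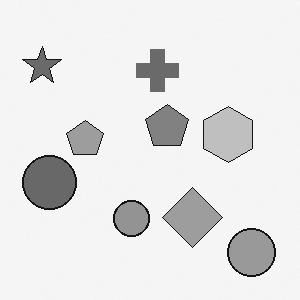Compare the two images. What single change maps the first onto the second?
It was converted to grayscale.

All color is removed — every shape is now a shade of grey.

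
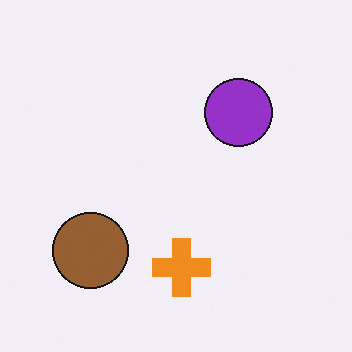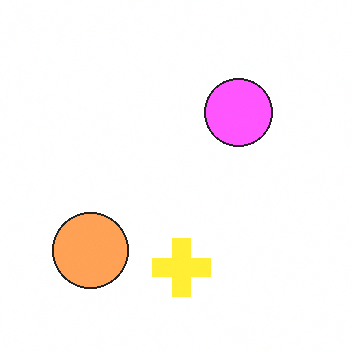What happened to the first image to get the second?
The image was noticeably brightened.

Every pixel — background and shapes alike — is uniformly brightened.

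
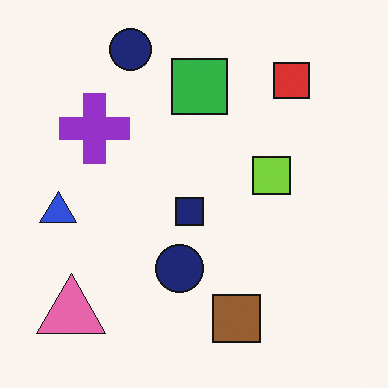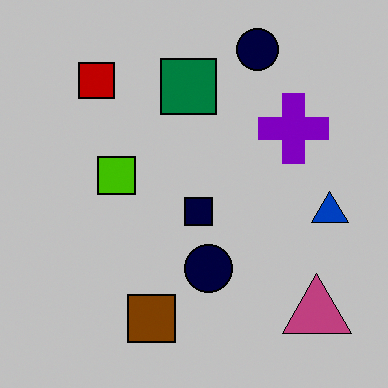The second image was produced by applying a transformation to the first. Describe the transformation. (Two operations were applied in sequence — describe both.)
Aggressively posterized, then flipped horizontally (left ↔ right).

Each flat color has snapped to a coarser quantized level — most visibly, the near-white background has dropped to a flat grey. The blue triangle is in the left of the first image and the right of the second — shapes on opposite sides of the vertical midline have swapped in a mirror flip.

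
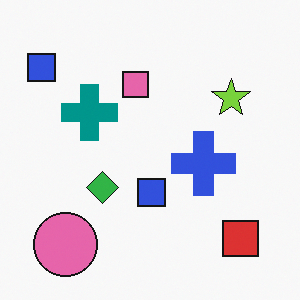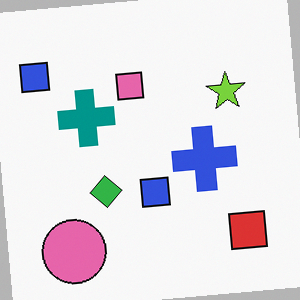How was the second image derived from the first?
Rotated counter-clockwise by a few degrees.

Every shape is tilted by the same angle and the image corners show triangular fill wedges — a whole-image rotation by a non-right angle.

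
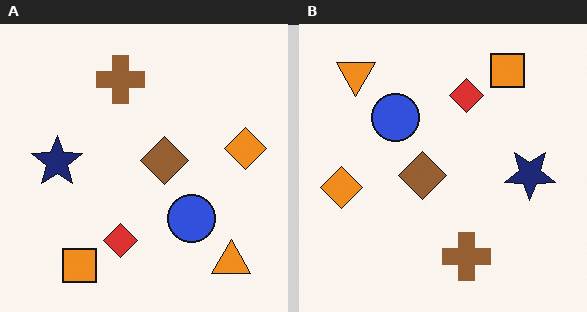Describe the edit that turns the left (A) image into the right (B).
Rotated 180°.

The orange triangle sits in the bottom-right of the left (A) image and the top-left of the right (B) — consistent with a whole-image 180° rotation.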